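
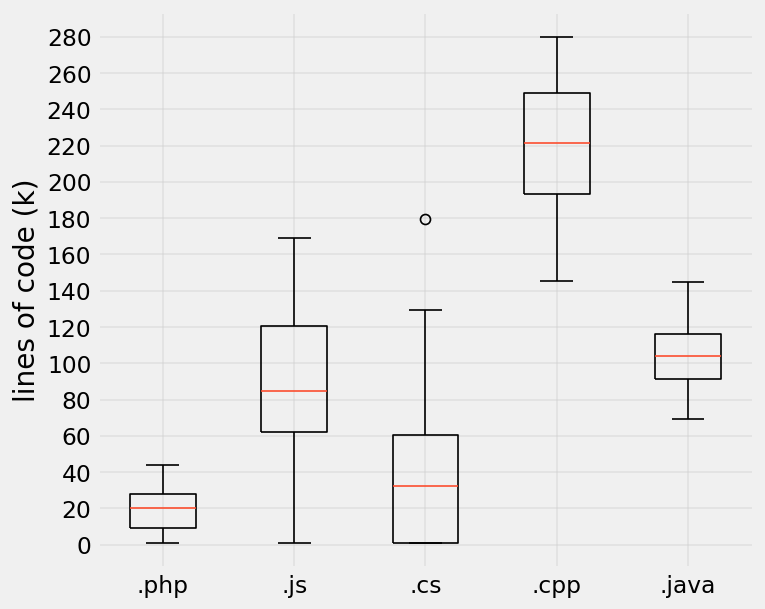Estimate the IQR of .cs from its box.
Q3 ≈ 60, Q1 ≈ 0; IQR ≈ 60.

≈ 60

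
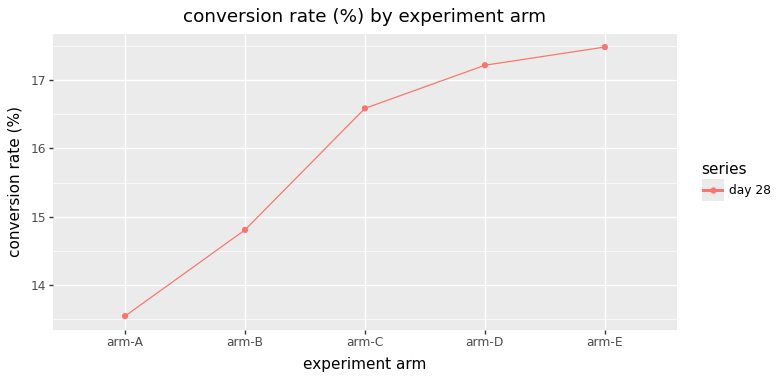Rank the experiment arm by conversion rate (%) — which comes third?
arm-C

Top 4: arm-E ≈ 17.5, arm-D ≈ 17.0, arm-C ≈ 16.5, arm-B ≈ 15.0.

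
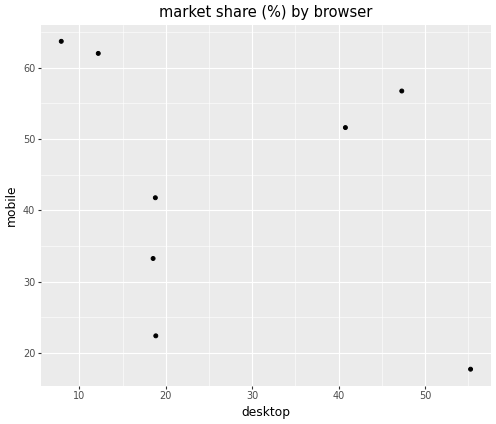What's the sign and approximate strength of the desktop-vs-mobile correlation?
negative, weak

Points are negatively correlated; weak (|r| ≈ 0.3).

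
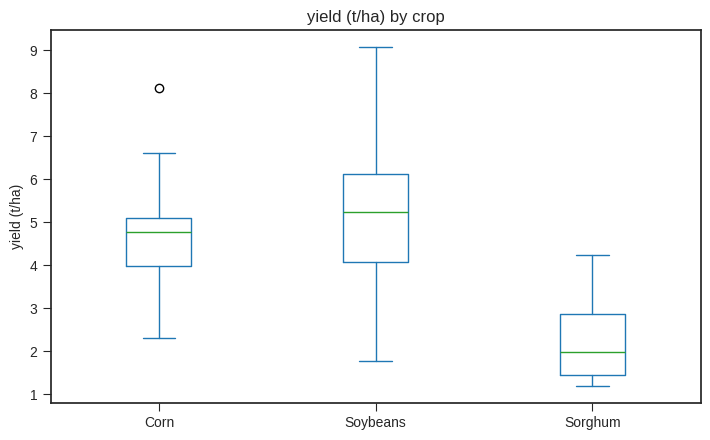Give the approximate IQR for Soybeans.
≈ 2.0

Q3 ≈ 6.0, Q1 ≈ 4.0; IQR ≈ 2.0.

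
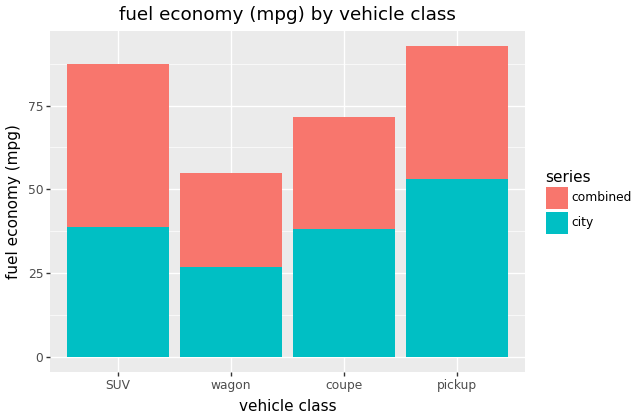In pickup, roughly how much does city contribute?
≈ 50

city top ≈ 50, bottom ≈ 0; segment ≈ 50.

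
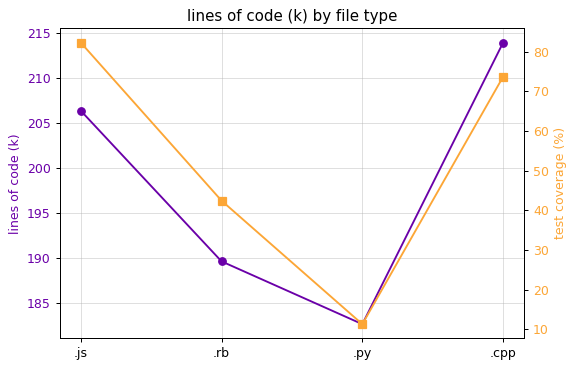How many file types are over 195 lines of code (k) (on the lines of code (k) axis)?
2

Above 195: .js, .cpp.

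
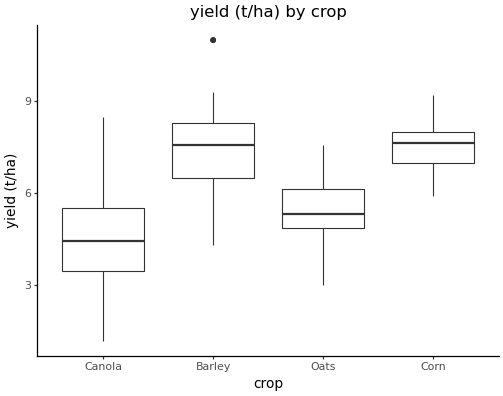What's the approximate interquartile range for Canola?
≈ 2.0

Q3 ≈ 5.5, Q1 ≈ 3.5; IQR ≈ 2.0.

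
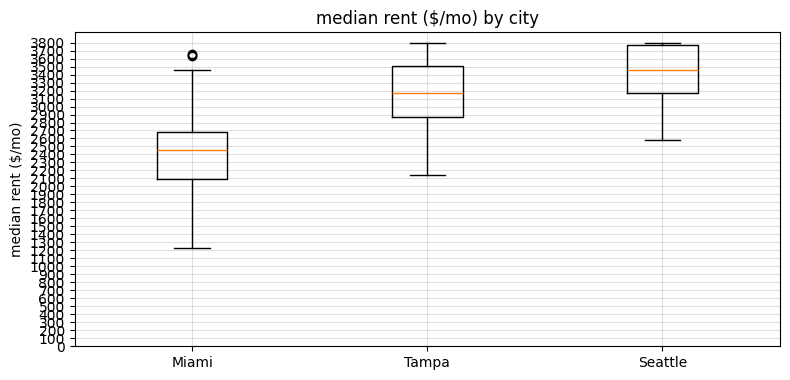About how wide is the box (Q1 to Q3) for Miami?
≈ 600

Q3 ≈ 2700, Q1 ≈ 2100; IQR ≈ 600.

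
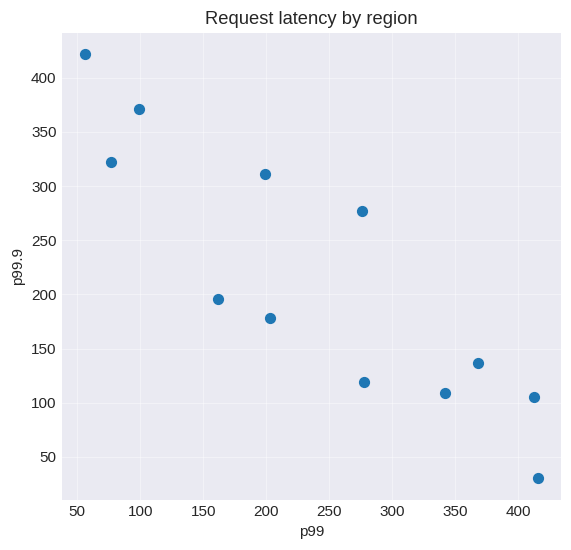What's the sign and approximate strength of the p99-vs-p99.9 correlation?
negative, strong

Points are negatively correlated; strong (|r| ≈ 0.9).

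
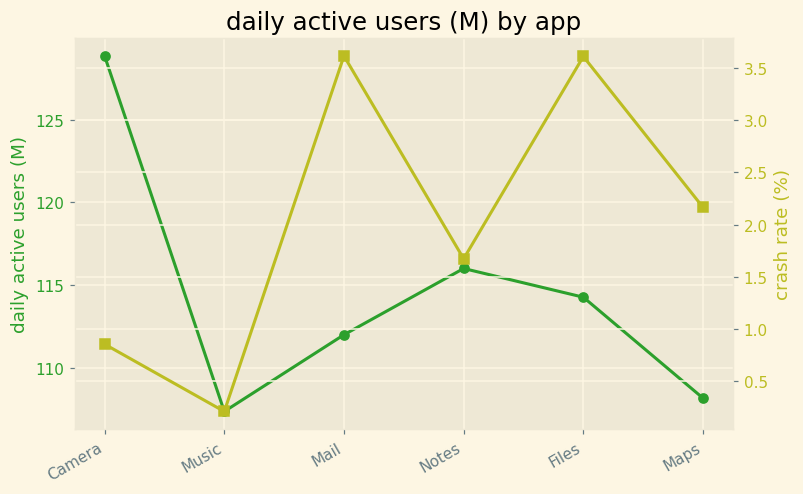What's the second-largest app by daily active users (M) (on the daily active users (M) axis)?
Top 3 (on the daily active users (M) axis): Camera ≈ 128, Notes ≈ 116, Files ≈ 114.

Notes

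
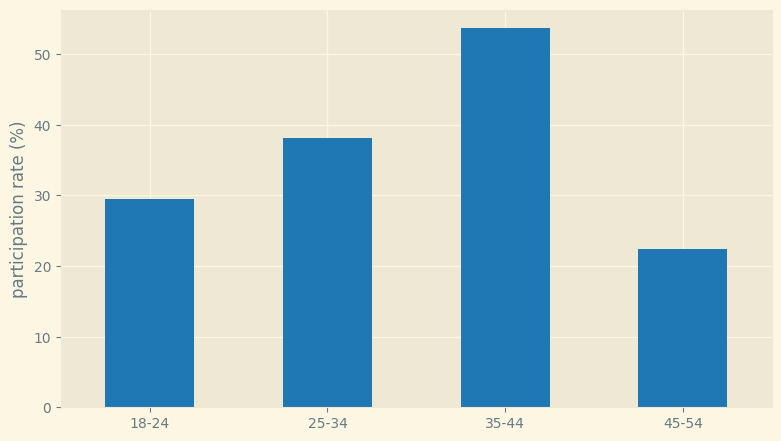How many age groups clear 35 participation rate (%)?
2

Above 35: 25-34, 35-44.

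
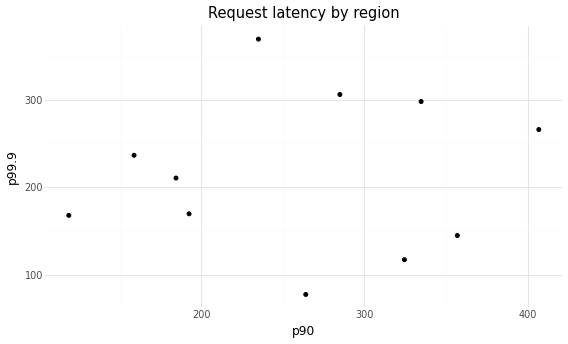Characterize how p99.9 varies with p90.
Points are roughly uncorrelated; weak (|r| ≈ 0.1).

no clear correlation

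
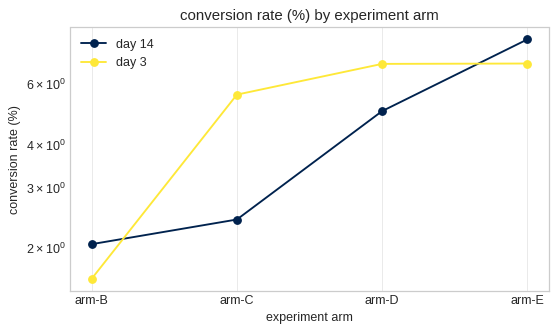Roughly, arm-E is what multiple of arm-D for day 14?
arm-E ≈ 8, arm-D ≈ 5; 8/5 ≈ 1.6.

≈ 1.6×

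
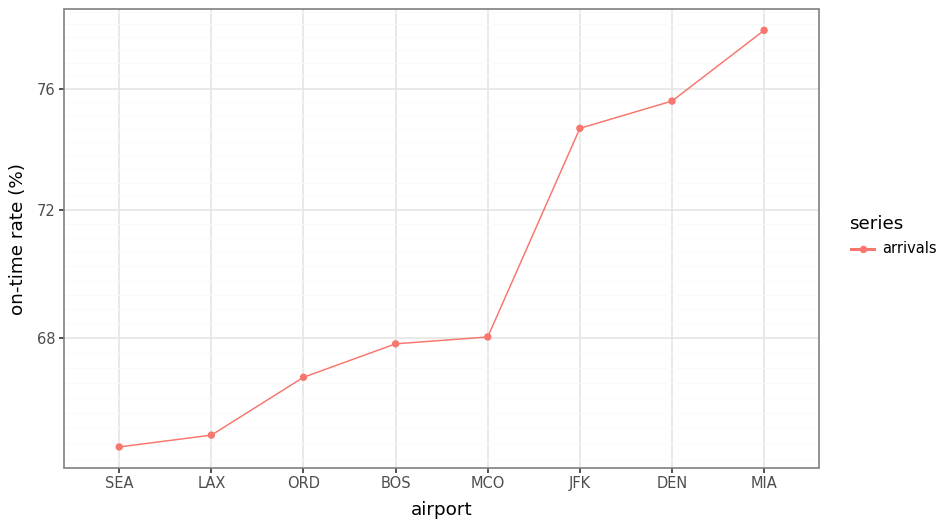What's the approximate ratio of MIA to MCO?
MIA ≈ 78, MCO ≈ 68; 78/68 ≈ 1.15.

≈ 1.15×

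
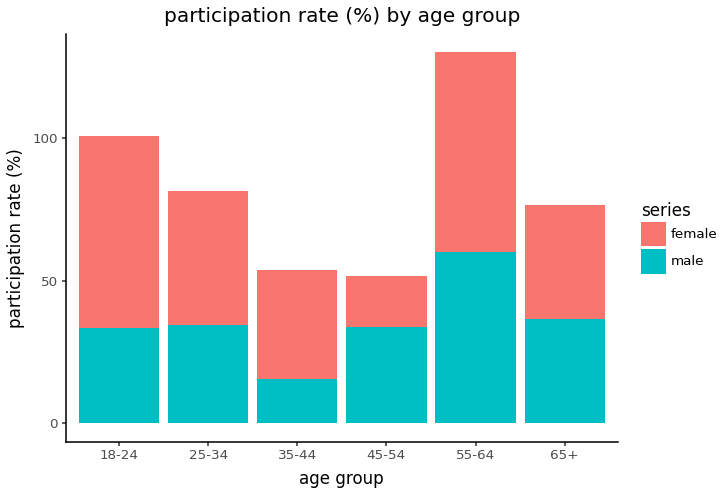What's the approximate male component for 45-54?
male top ≈ 40, bottom ≈ 0; segment ≈ 40.

≈ 40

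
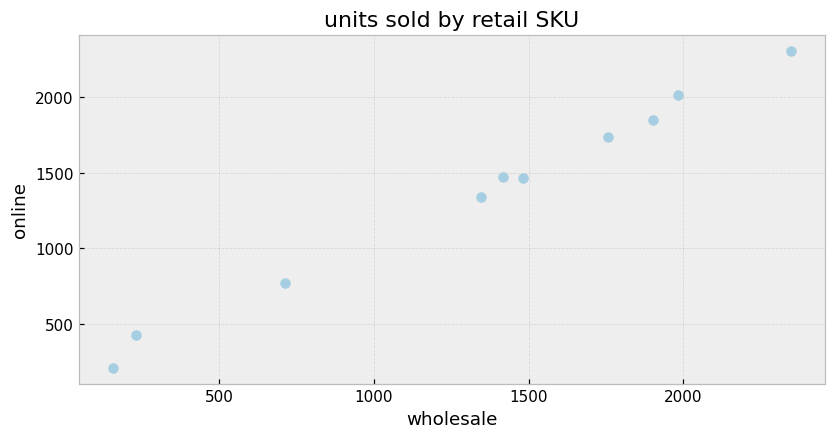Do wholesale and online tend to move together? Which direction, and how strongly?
Points are positively correlated; strong (|r| ≈ 1.0).

positive, strong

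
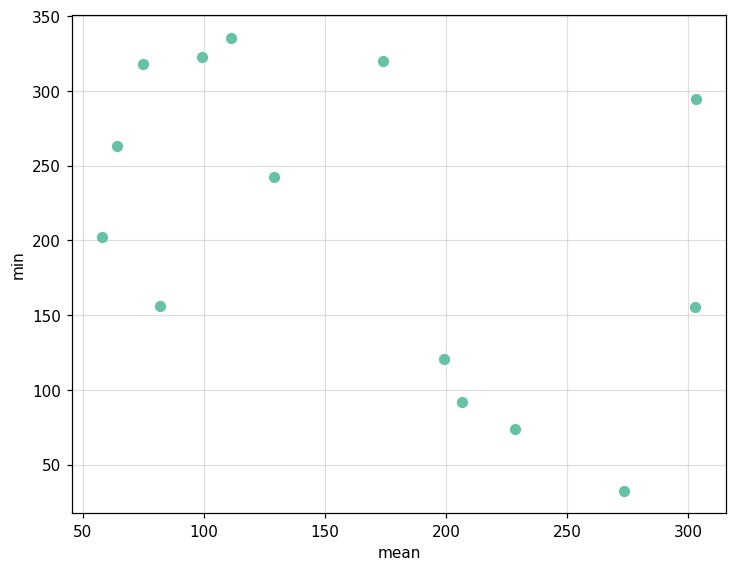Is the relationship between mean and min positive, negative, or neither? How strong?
Points are negatively correlated; moderate (|r| ≈ 0.5).

negative, moderate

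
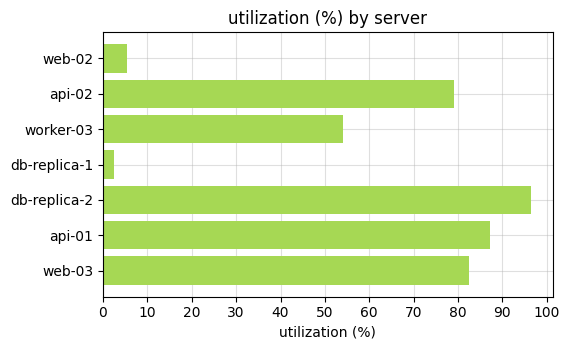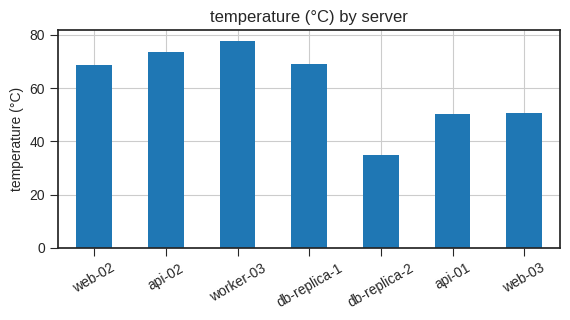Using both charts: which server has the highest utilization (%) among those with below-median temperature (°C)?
db-replica-2

Chart 2 median temperature (°C) ≈ 70; below-median servers: db-replica-2, api-01, web-03. Among those, db-replica-2 has the highest utilization (%) (≈ 100).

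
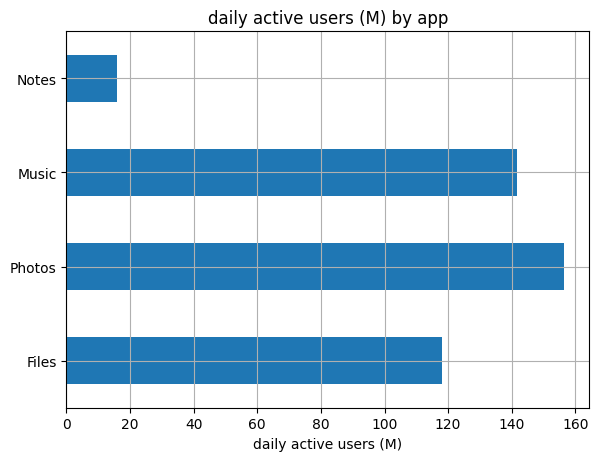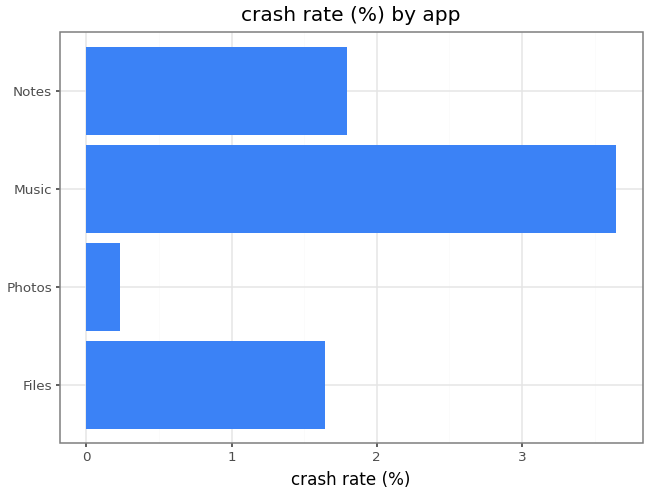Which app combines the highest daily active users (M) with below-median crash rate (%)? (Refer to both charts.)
Chart 2 median crash rate (%) ≈ 1.5; below-median apps: Files, Photos. Among those, Photos has the highest daily active users (M) (≈ 160).

Photos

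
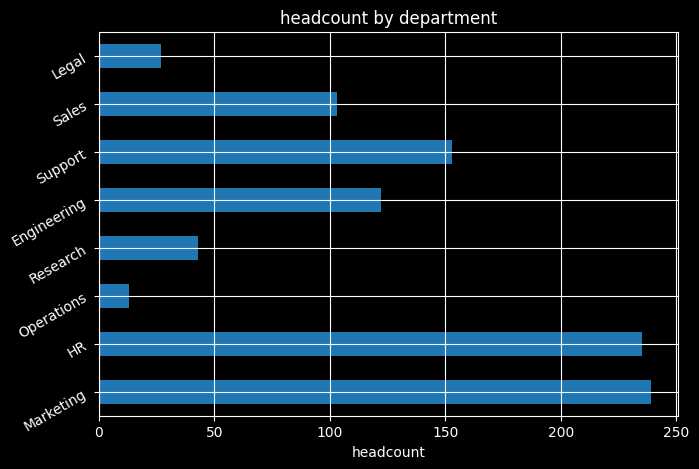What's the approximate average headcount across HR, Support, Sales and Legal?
(240 + 160 + 100 + 20) / 4 ≈ 130.

≈ 130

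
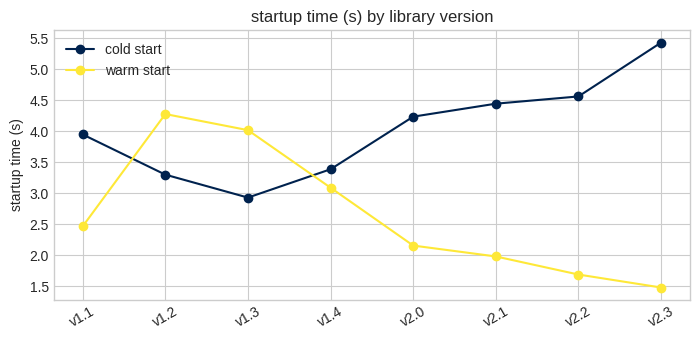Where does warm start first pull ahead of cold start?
v1.1: warm start ≈ 2.5 vs cold start ≈ 4.0 (not yet); v1.2: warm start ≈ 4.5 vs cold start ≈ 3.5 (first crossover).

v1.2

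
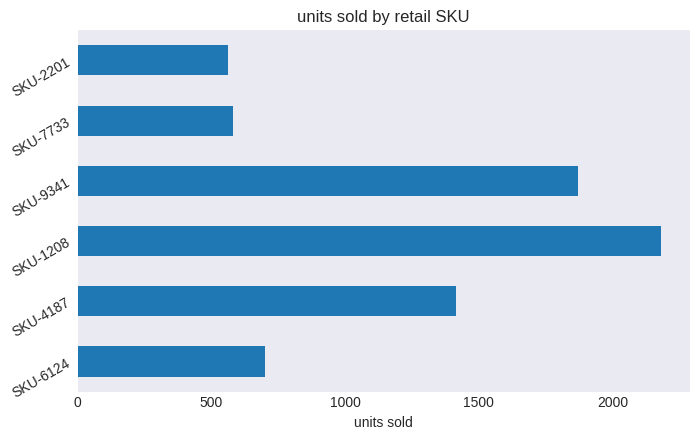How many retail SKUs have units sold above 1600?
2

Above 1600: SKU-1208, SKU-9341.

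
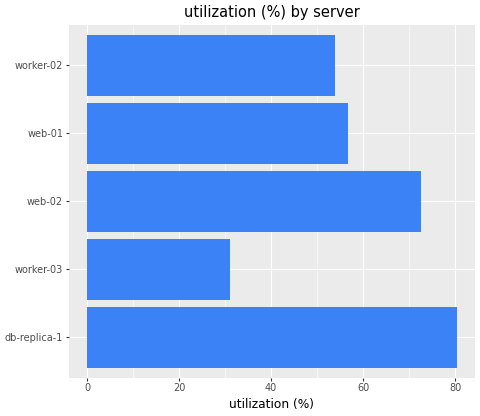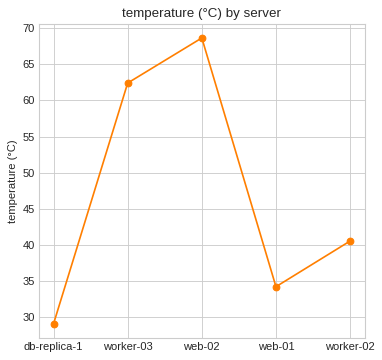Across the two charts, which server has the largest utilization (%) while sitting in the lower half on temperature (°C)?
db-replica-1

Chart 2 median temperature (°C) ≈ 40; below-median servers: db-replica-1, web-01. Among those, db-replica-1 has the highest utilization (%) (≈ 80).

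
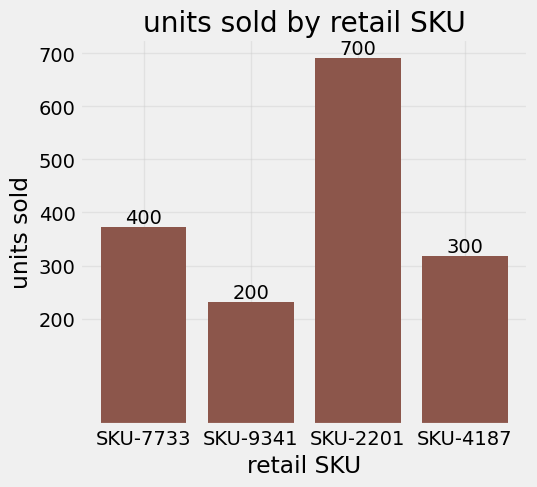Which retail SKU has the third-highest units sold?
SKU-4187

Top 4: SKU-2201 ≈ 700, SKU-7733 ≈ 400, SKU-4187 ≈ 300, SKU-9341 ≈ 200.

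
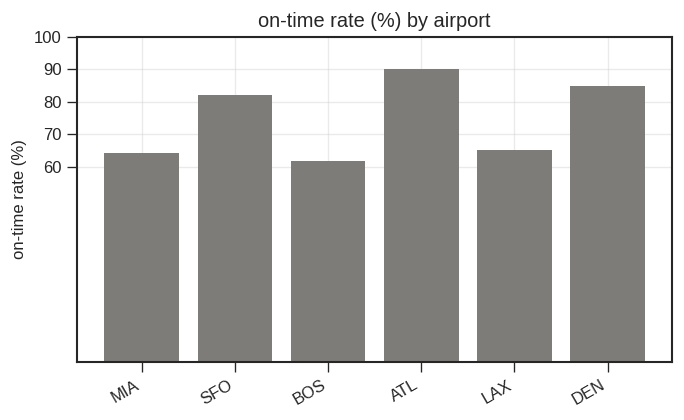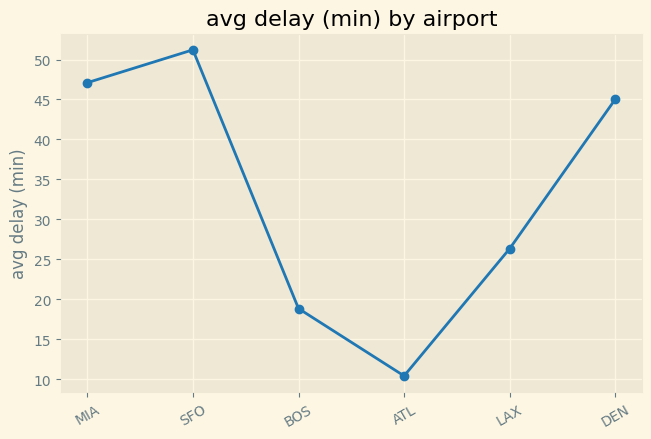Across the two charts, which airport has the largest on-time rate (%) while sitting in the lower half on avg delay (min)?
ATL

Chart 2 median avg delay (min) ≈ 35; below-median airports: BOS, ATL, LAX. Among those, ATL has the highest on-time rate (%) (≈ 90).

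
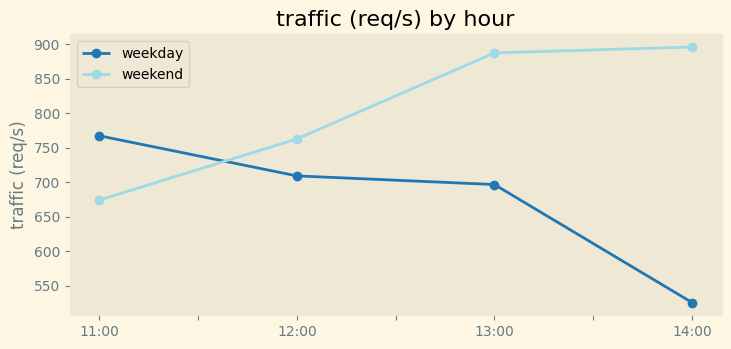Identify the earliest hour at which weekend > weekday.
11:00: weekend ≈ 650 vs weekday ≈ 750 (not yet); 12:00: weekend ≈ 750 vs weekday ≈ 700 (first crossover).

12:00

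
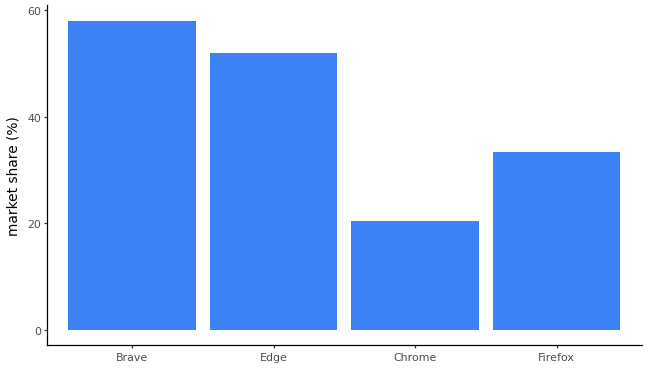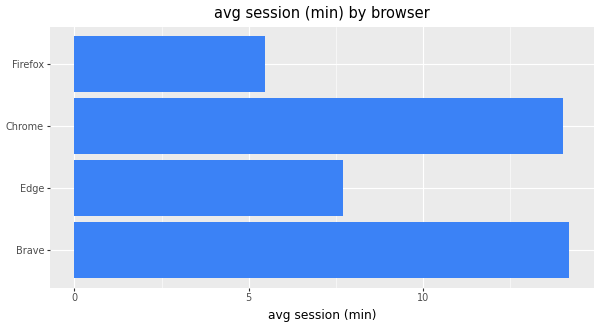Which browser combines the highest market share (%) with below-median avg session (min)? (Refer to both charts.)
Edge

Chart 2 median avg session (min) ≈ 10; below-median browsers: Edge, Firefox. Among those, Edge has the highest market share (%) (≈ 50).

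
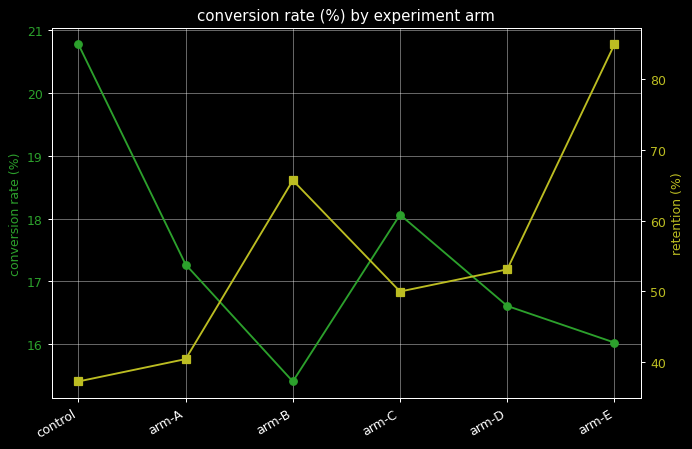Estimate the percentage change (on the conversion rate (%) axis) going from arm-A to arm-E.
≈ -8.6%

arm-A ≈ 17.5, arm-E ≈ 16.0; (16.0 − 17.5) / 17.5 ≈ -8.6%.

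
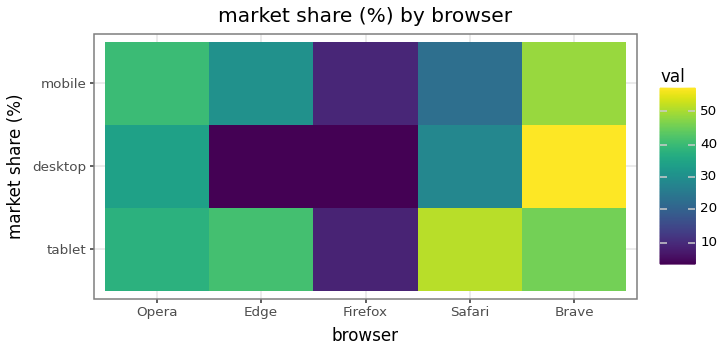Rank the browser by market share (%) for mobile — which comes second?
Opera

Top 3 for mobile: Brave ≈ 50, Opera ≈ 40, Edge ≈ 30.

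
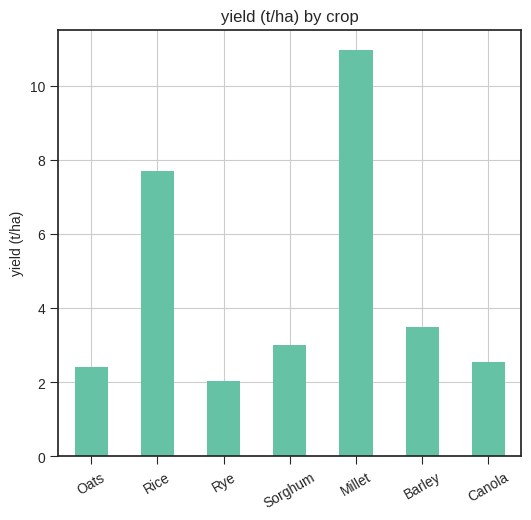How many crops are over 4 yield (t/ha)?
Above 4: Rice, Millet.

2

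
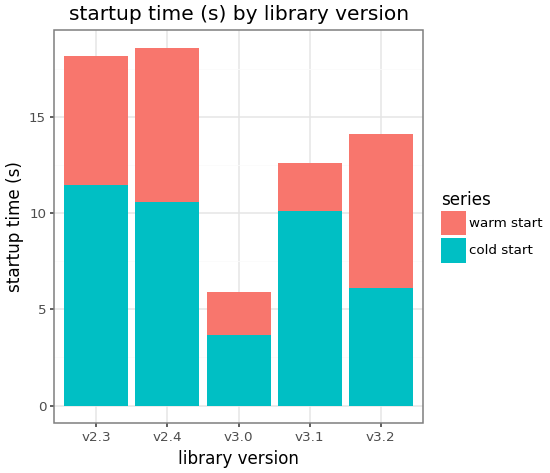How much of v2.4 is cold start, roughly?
cold start top ≈ 10, bottom ≈ 0; segment ≈ 10.

≈ 10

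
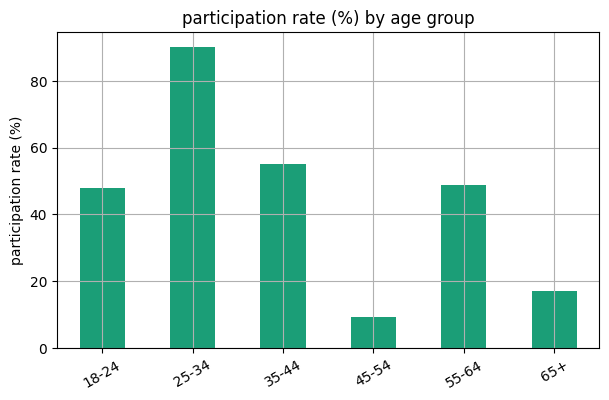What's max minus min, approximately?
Max 25-34 ≈ 90, min 45-54 ≈ 10; range ≈ 80.

≈ 80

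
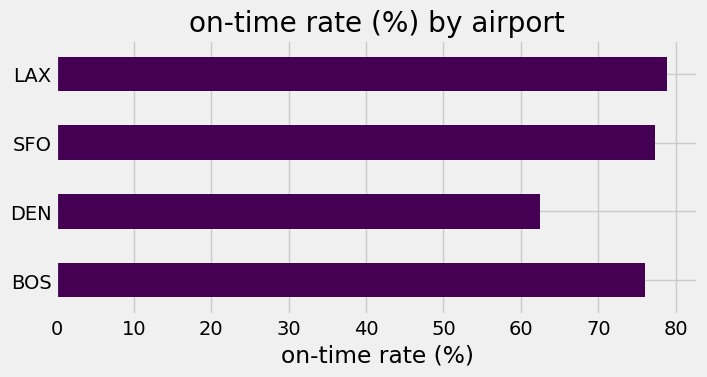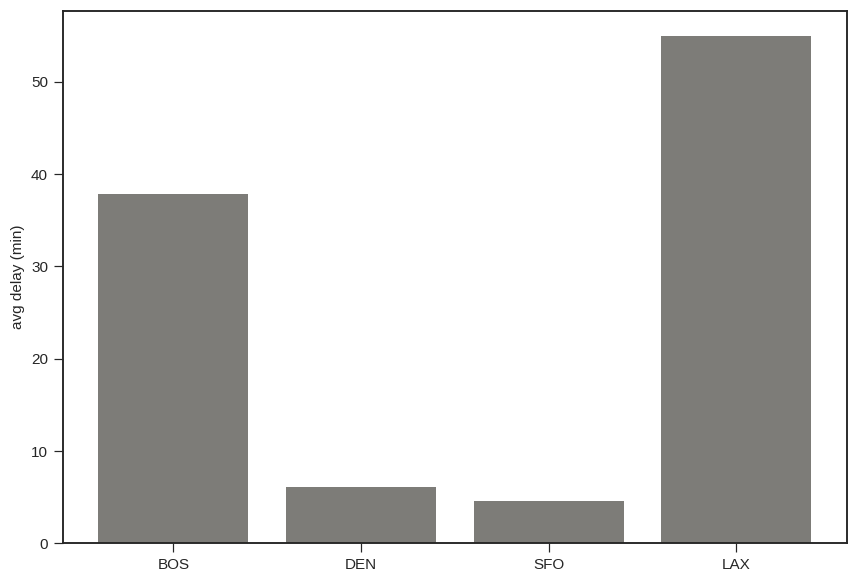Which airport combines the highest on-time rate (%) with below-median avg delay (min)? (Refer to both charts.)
SFO

Chart 2 median avg delay (min) ≈ 20; below-median airports: DEN, SFO. Among those, SFO has the highest on-time rate (%) (≈ 80).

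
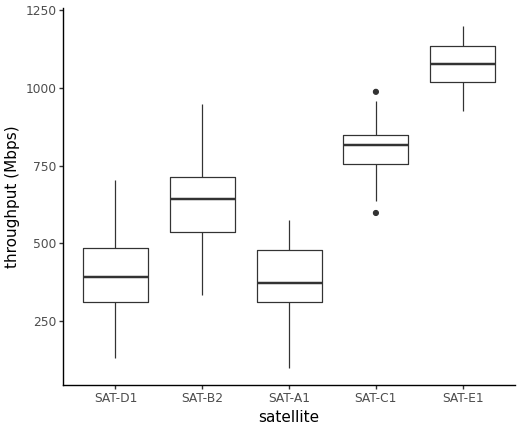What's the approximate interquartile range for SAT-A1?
Q3 ≈ 500, Q1 ≈ 300; IQR ≈ 200.

≈ 200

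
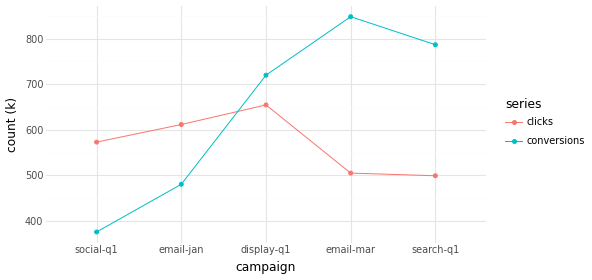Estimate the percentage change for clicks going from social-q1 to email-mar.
≈ -9.1%

social-q1 ≈ 550, email-mar ≈ 500; (500 − 550) / 550 ≈ -9.1%.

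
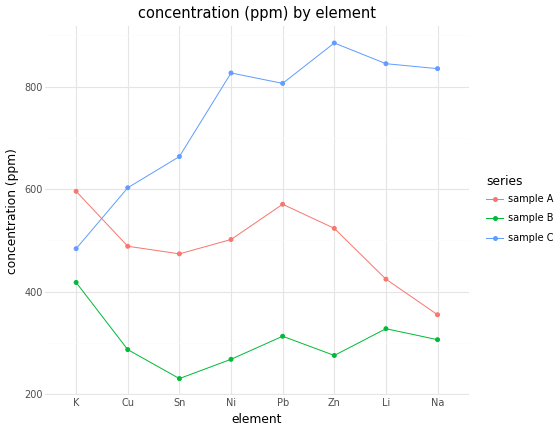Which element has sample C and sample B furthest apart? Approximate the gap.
Zn: sample C ≈ 900, sample B ≈ 300 → gap ≈ 600. Next-largest (Ni) is only ≈ 500.

Zn, ≈ 600 ppm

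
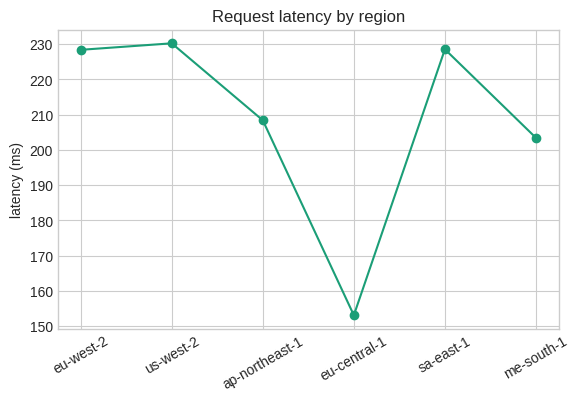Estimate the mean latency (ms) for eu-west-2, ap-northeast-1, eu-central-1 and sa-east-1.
(230 + 210 + 150 + 230) / 4 ≈ 205.

≈ 205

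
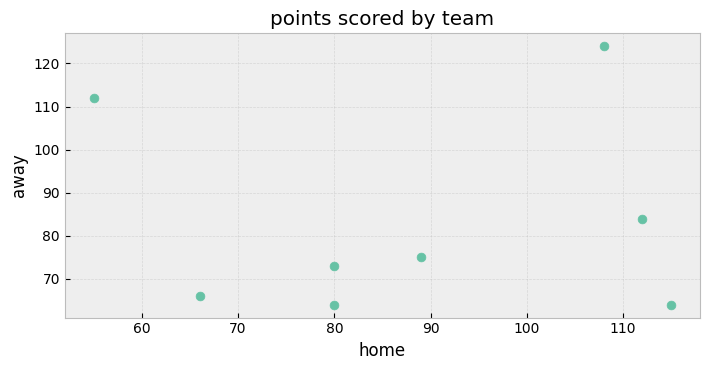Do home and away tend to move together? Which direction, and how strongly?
no clear correlation

Points are roughly uncorrelated; weak (|r| ≈ 0.0).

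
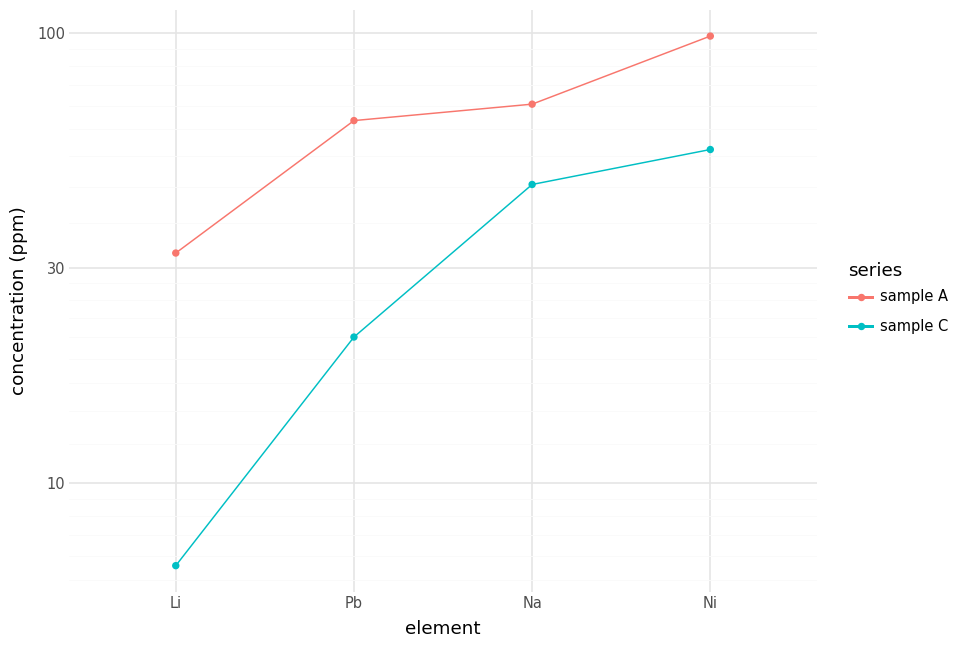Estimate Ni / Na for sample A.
Ni ≈ 100, Na ≈ 70; 100/70 ≈ 1.43.

≈ 1.43×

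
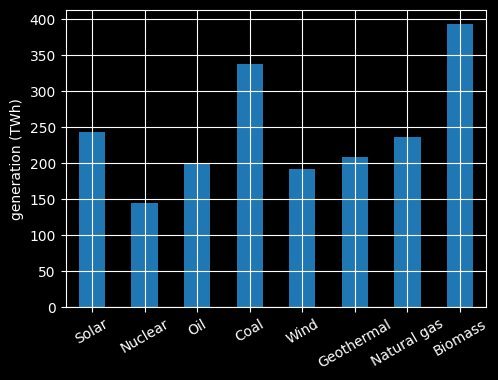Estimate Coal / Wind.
Coal ≈ 350, Wind ≈ 200; 350/200 ≈ 1.75.

≈ 1.75×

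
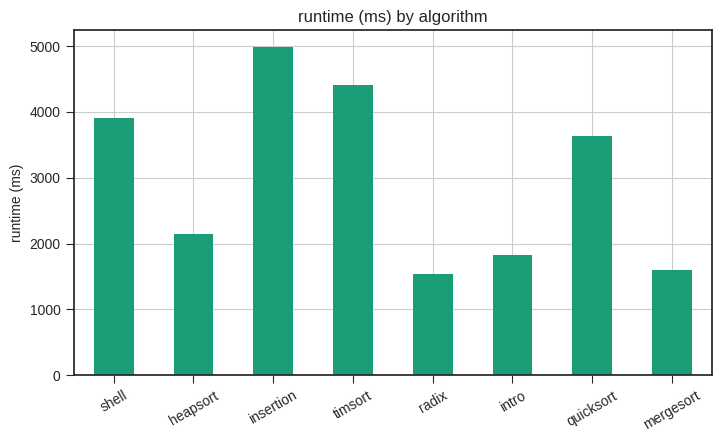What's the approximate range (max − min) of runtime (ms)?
≈ 3500

Max insertion ≈ 5000, min radix ≈ 1500; range ≈ 3500.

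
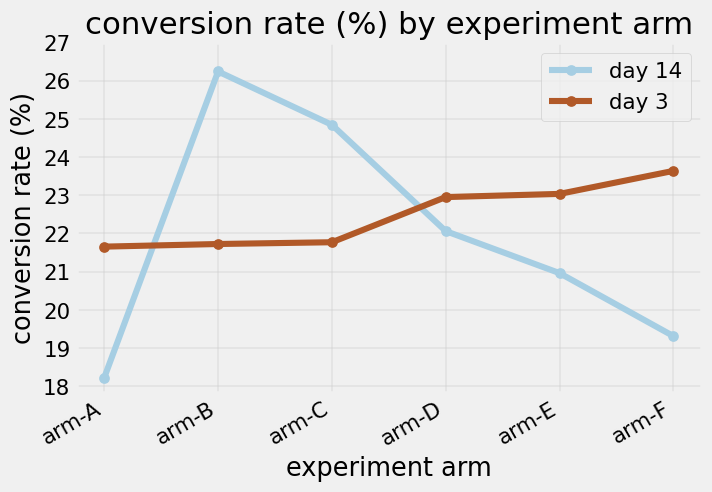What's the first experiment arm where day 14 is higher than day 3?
arm-A: day 14 ≈ 18 vs day 3 ≈ 22 (not yet); arm-B: day 14 ≈ 26 vs day 3 ≈ 22 (first crossover).

arm-B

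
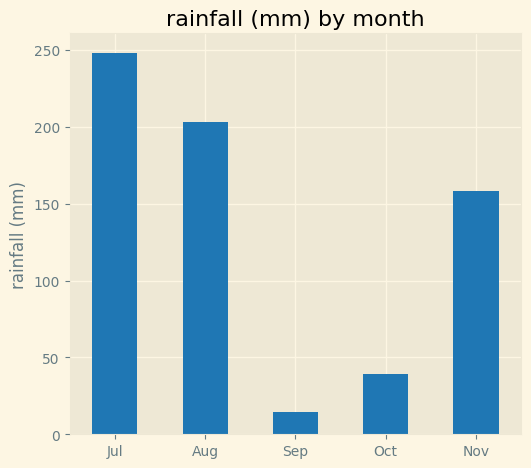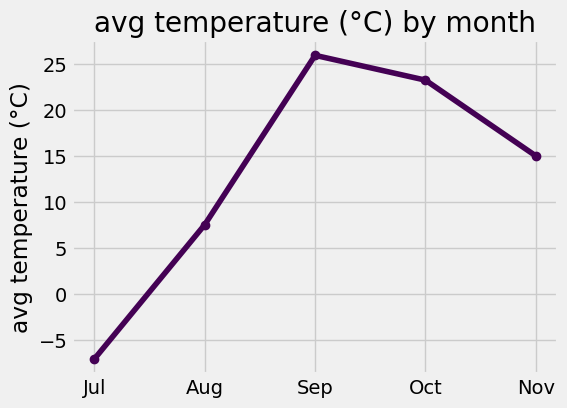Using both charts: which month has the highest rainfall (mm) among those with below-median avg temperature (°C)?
Chart 2 median avg temperature (°C) ≈ 15; below-median months: Jul, Aug. Among those, Jul has the highest rainfall (mm) (≈ 250).

Jul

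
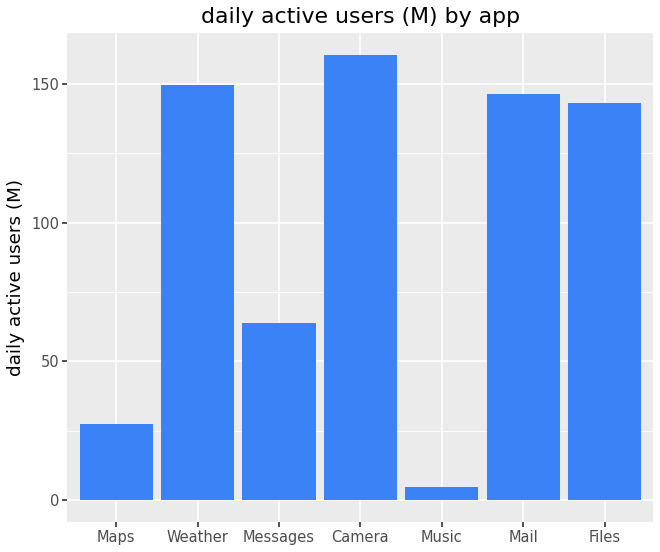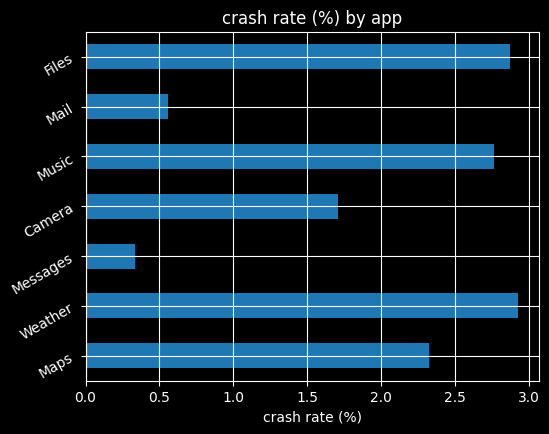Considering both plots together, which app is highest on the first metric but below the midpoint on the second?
Camera

Chart 2 median crash rate (%) ≈ 2.5; below-median apps: Messages, Camera, Mail. Among those, Camera has the highest daily active users (M) (≈ 160).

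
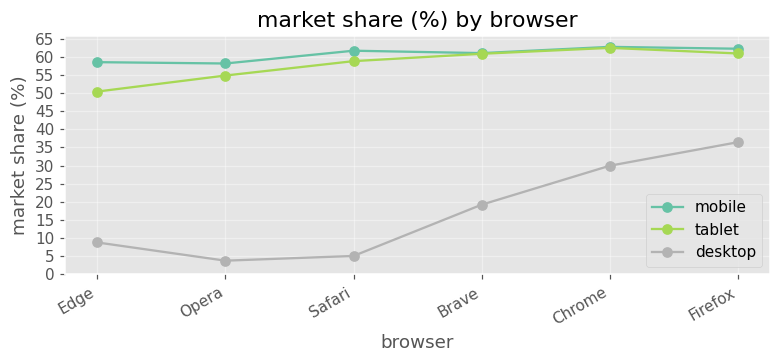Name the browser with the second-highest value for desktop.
Chrome

Top 3 for desktop: Firefox ≈ 35, Chrome ≈ 30, Brave ≈ 20.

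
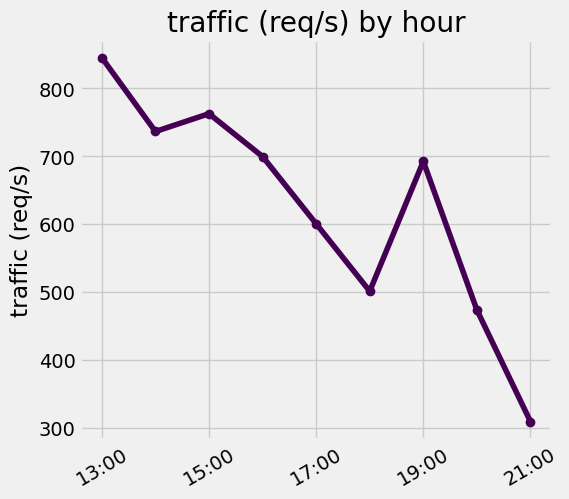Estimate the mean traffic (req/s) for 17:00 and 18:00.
(600 + 500) / 2 ≈ 550.

≈ 550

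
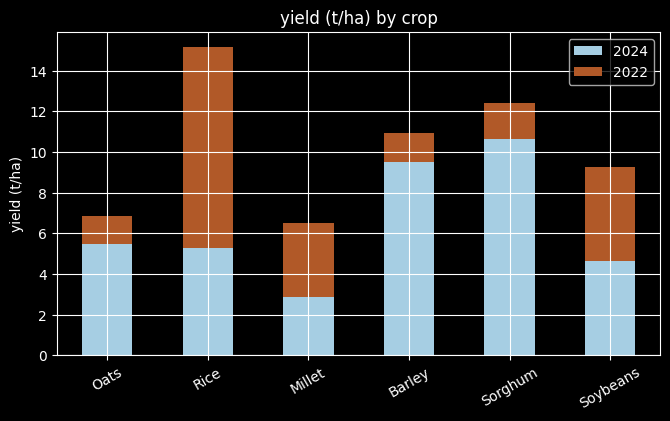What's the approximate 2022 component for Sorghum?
≈ 2

2022 top ≈ 12, bottom ≈ 10; segment ≈ 2.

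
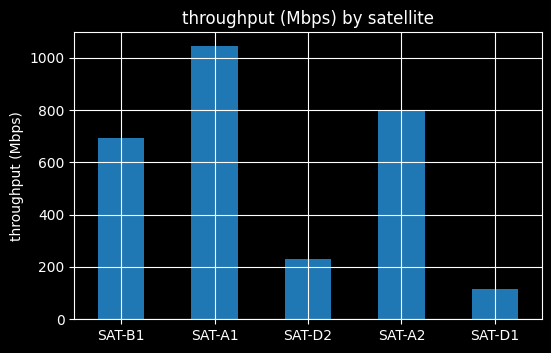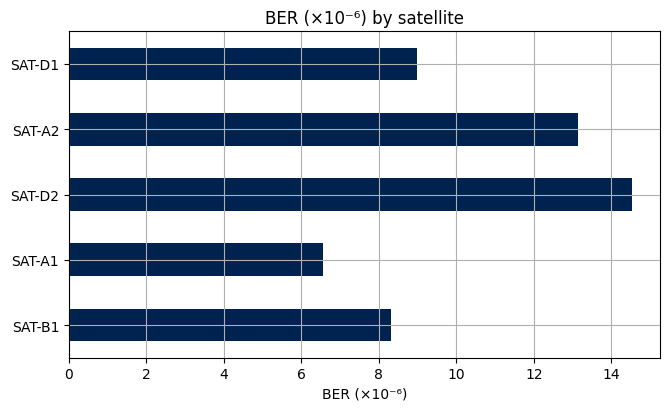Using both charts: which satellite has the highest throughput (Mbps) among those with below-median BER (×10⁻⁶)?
SAT-A1

Chart 2 median BER (×10⁻⁶) ≈ 8; below-median satellites: SAT-B1, SAT-A1. Among those, SAT-A1 has the highest throughput (Mbps) (≈ 1000).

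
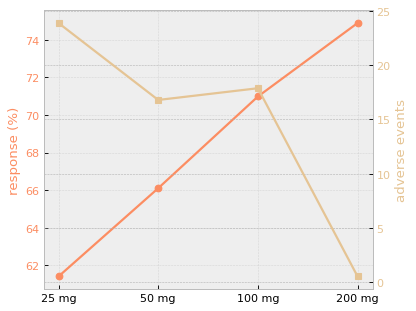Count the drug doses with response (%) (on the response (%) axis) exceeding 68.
2

Above 68: 100 mg, 200 mg.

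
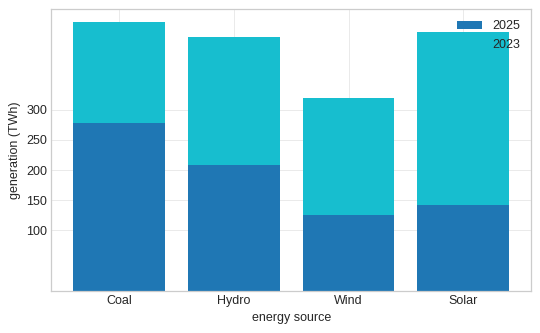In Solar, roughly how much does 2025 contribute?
≈ 150

2025 top ≈ 150, bottom ≈ 0; segment ≈ 150.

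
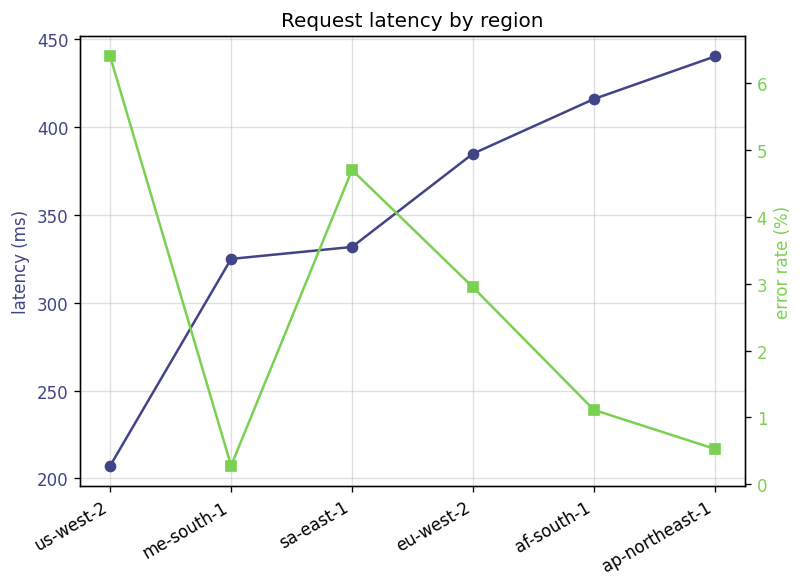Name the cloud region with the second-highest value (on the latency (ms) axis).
af-south-1

Top 3 (on the latency (ms) axis): ap-northeast-1 ≈ 440, af-south-1 ≈ 420, eu-west-2 ≈ 380.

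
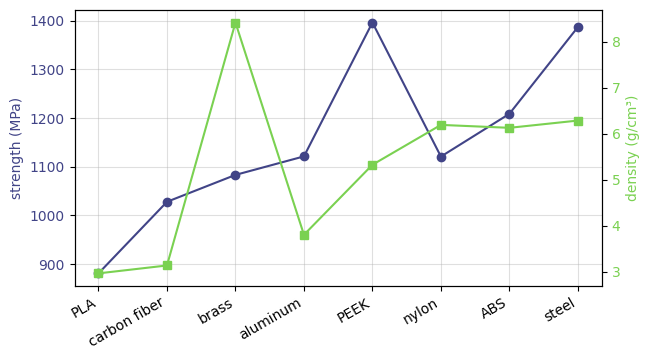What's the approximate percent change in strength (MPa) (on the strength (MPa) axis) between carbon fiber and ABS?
carbon fiber ≈ 1050, ABS ≈ 1200; (1200 − 1050) / 1050 ≈ +14.3%.

≈ +14.3%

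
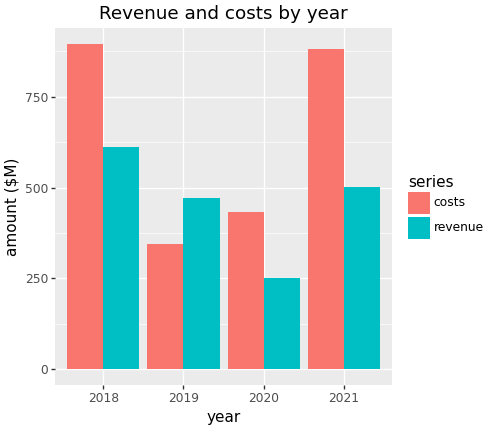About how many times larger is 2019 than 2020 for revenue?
≈ 1.67×

2019 ≈ 500, 2020 ≈ 300; 500/300 ≈ 1.67.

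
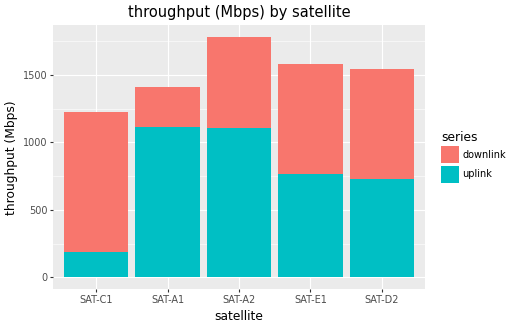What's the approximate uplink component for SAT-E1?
≈ 800

uplink top ≈ 800, bottom ≈ 0; segment ≈ 800.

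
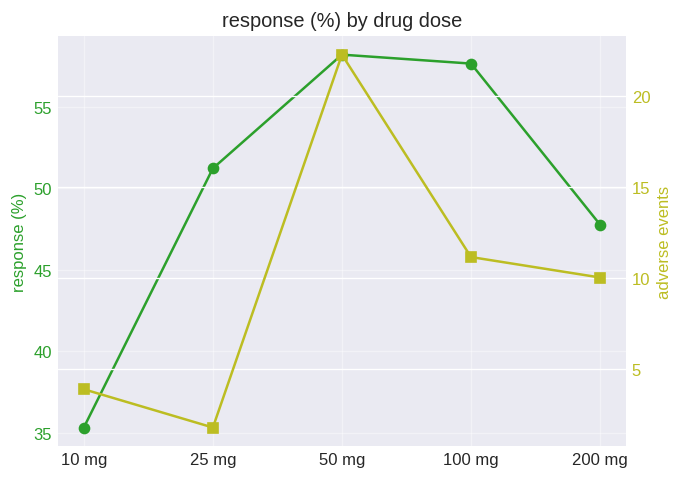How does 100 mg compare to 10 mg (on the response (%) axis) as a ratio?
≈ 1.61×

100 mg ≈ 58, 10 mg ≈ 36; 58/36 ≈ 1.61.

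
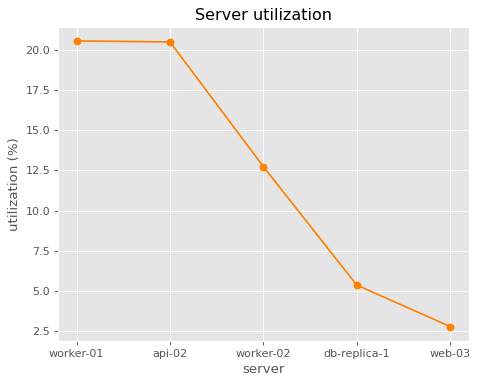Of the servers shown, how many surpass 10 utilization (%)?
3

Above 10: worker-01, api-02, worker-02.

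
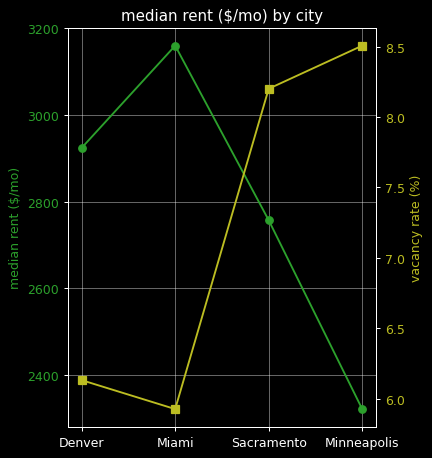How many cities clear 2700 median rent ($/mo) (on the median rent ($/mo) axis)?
Above 2700: Denver, Miami, Sacramento.

3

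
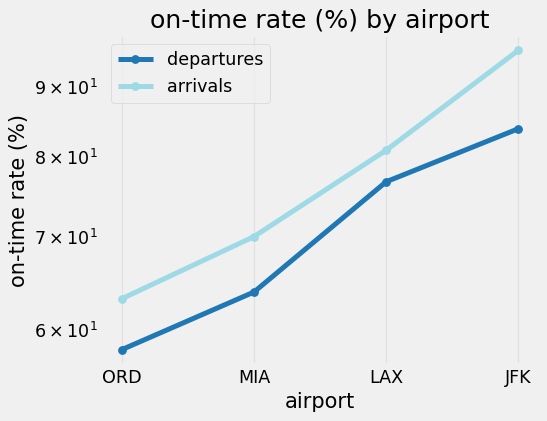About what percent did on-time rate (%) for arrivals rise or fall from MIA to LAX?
≈ +14.3%

MIA ≈ 70, LAX ≈ 80; (80 − 70) / 70 ≈ +14.3%.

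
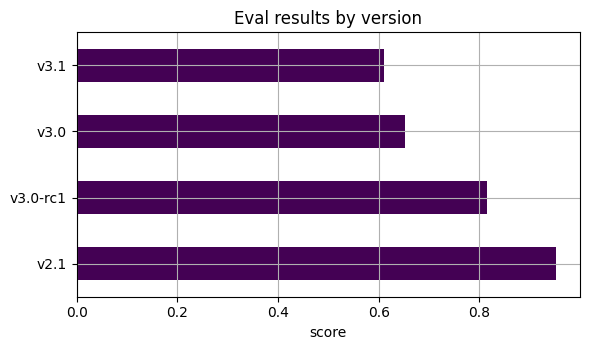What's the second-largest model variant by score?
Top 3: v2.1 ≈ 1.0, v3.0-rc1 ≈ 0.8, v3.0 ≈ 0.7.

v3.0-rc1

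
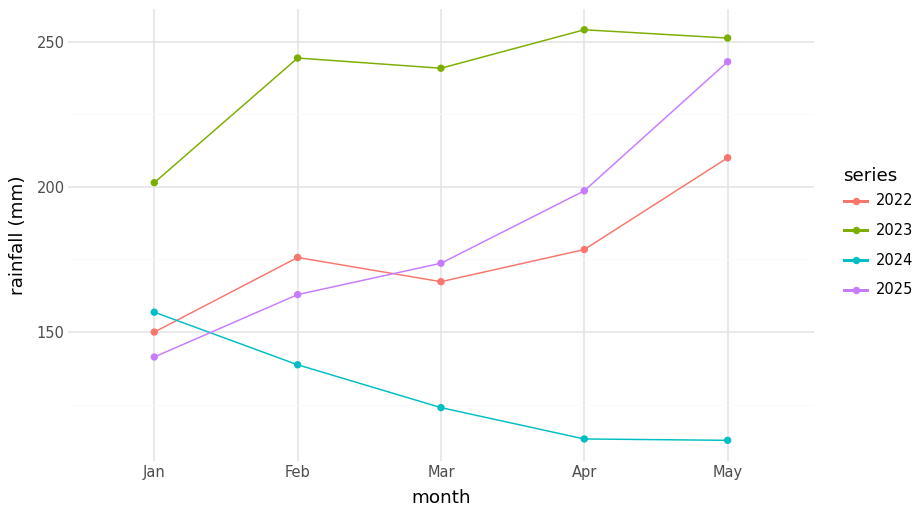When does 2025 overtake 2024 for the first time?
Jan: 2025 ≈ 140 vs 2024 ≈ 160 (not yet); Feb: 2025 ≈ 160 vs 2024 ≈ 140 (first crossover).

Feb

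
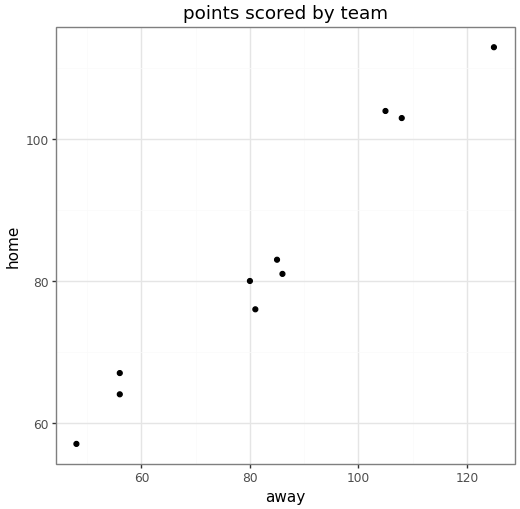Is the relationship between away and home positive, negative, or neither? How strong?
Points are positively correlated; strong (|r| ≈ 1.0).

positive, strong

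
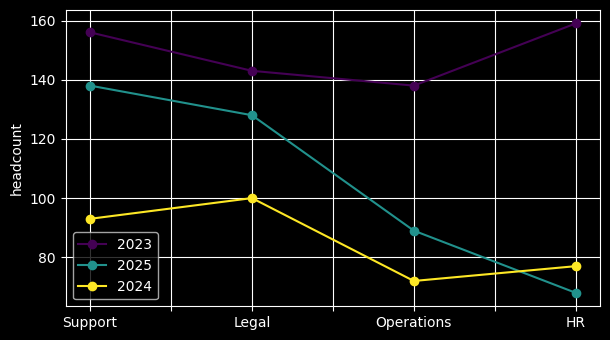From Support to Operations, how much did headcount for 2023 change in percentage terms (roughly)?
Support ≈ 160, Operations ≈ 140; (140 − 160) / 160 ≈ -12.5%.

≈ -12.5%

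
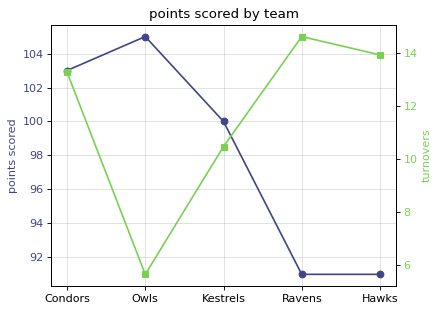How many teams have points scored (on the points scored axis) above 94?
Above 94: Condors, Owls, Kestrels.

3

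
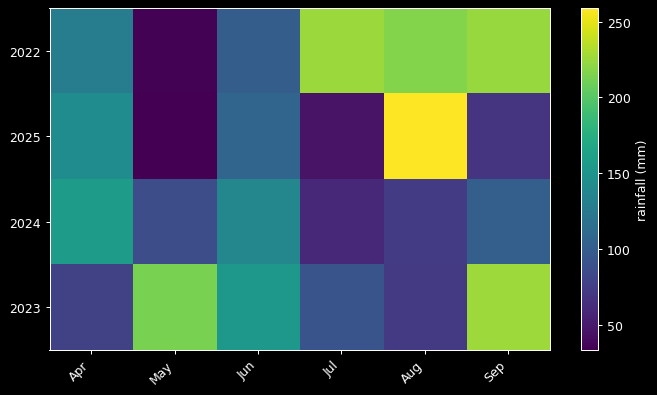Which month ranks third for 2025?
Jun

Top 4 for 2025: Aug ≈ 260, Apr ≈ 140, Jun ≈ 100, Sep ≈ 60.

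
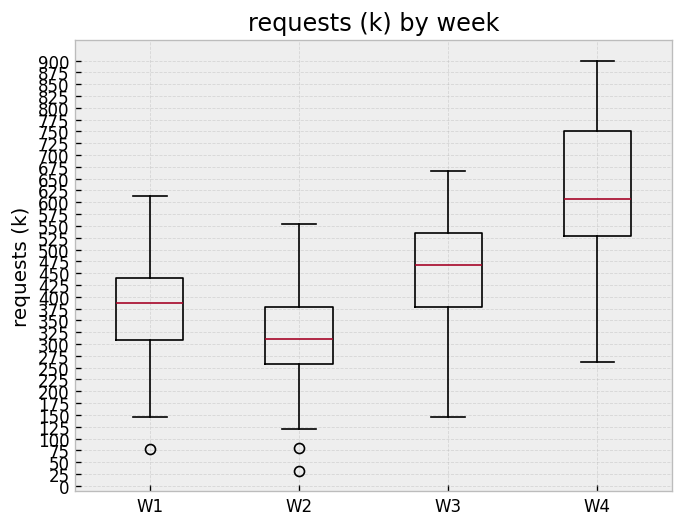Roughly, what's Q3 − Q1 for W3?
≈ 150

Q3 ≈ 525, Q1 ≈ 375; IQR ≈ 150.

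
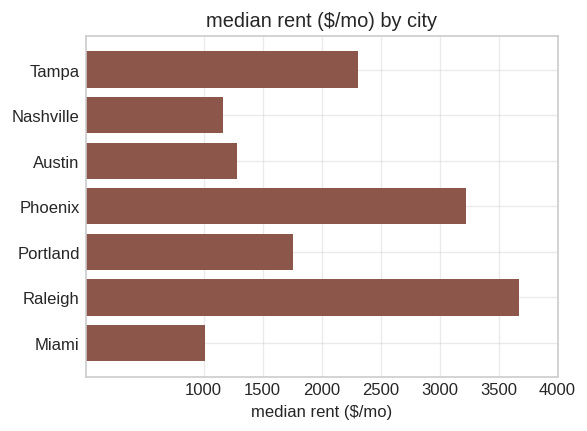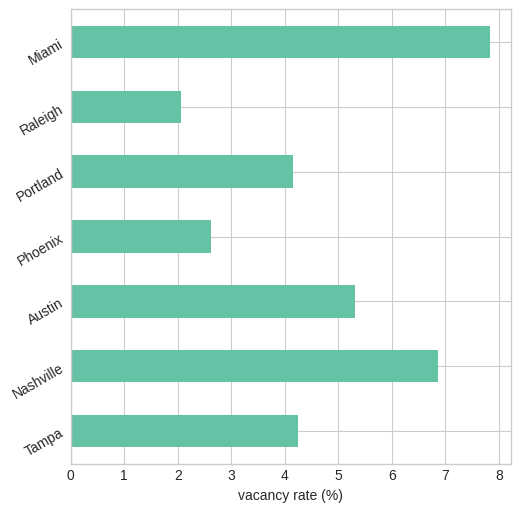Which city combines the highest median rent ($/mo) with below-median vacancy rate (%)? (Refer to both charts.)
Raleigh

Chart 2 median vacancy rate (%) ≈ 4; below-median cities: Phoenix, Portland, Raleigh. Among those, Raleigh has the highest median rent ($/mo) (≈ 3500).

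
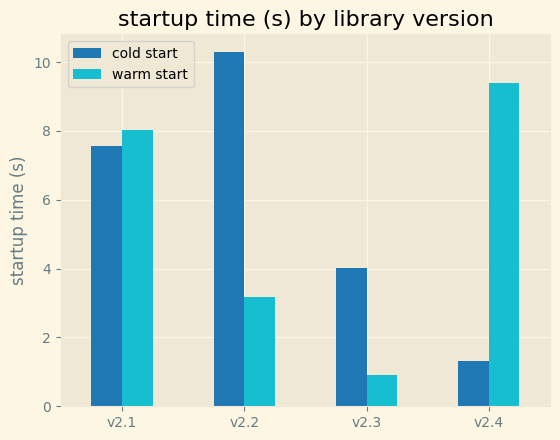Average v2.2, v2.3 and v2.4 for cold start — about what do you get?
≈ 5

(10 + 4 + 1) / 3 ≈ 5.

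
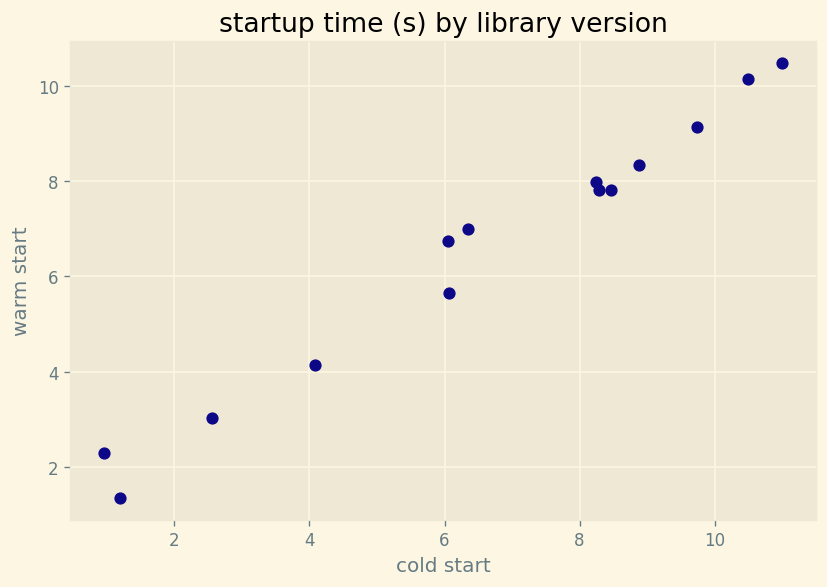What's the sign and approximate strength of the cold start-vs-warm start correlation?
Points are positively correlated; strong (|r| ≈ 1.0).

positive, strong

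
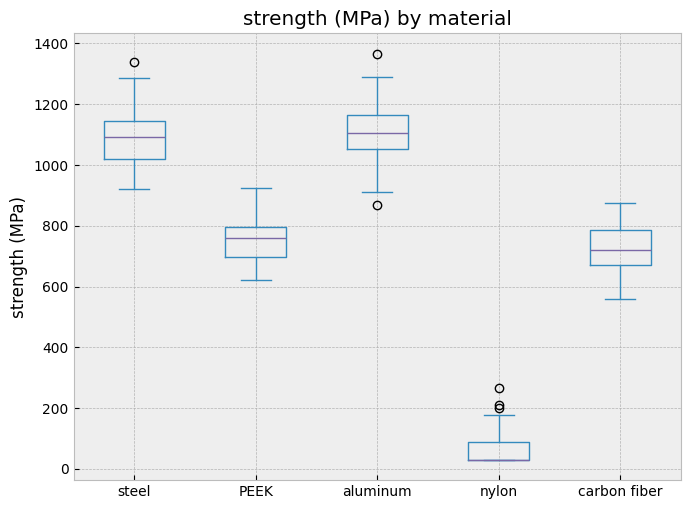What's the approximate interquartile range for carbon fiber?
≈ 100

Q3 ≈ 800, Q1 ≈ 700; IQR ≈ 100.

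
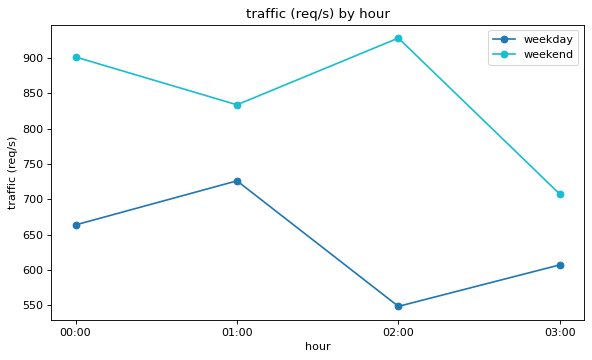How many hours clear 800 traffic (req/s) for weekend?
Above 800: 00:00, 01:00, 02:00.

3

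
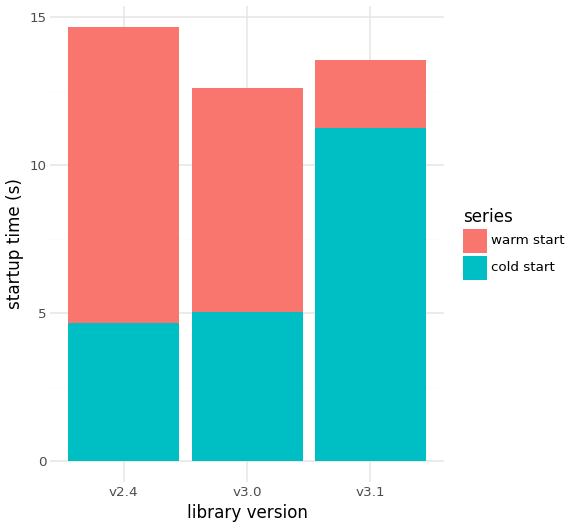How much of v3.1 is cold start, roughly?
cold start top ≈ 12, bottom ≈ 0; segment ≈ 12.

≈ 12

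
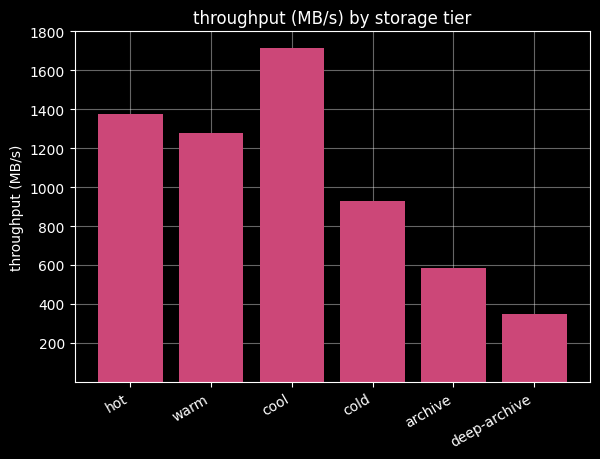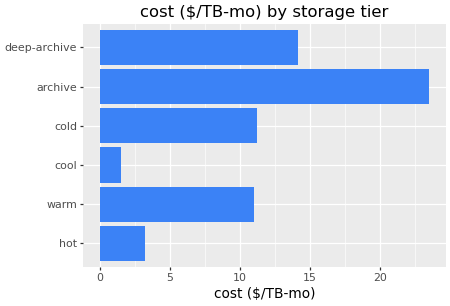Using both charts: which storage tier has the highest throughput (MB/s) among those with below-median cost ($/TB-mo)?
cool

Chart 2 median cost ($/TB-mo) ≈ 10; below-median storage tiers: hot, warm, cool. Among those, cool has the highest throughput (MB/s) (≈ 1800).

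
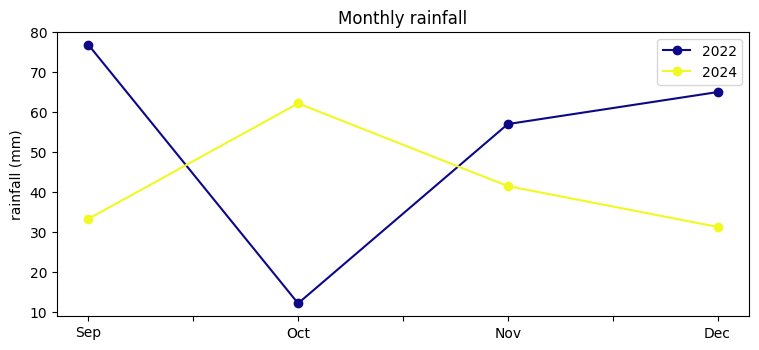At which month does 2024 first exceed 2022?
Oct

Sep: 2024 ≈ 30 vs 2022 ≈ 80 (not yet); Oct: 2024 ≈ 60 vs 2022 ≈ 10 (first crossover).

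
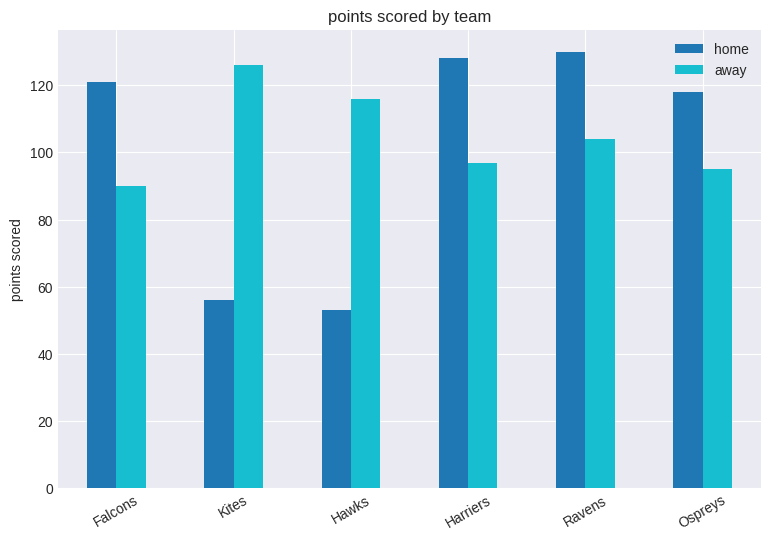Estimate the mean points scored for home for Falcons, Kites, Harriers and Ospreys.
(120 + 60 + 120 + 120) / 4 ≈ 105.

≈ 105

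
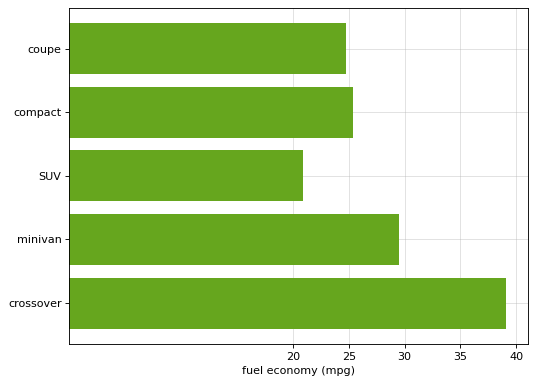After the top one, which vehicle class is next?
minivan

Top 3: crossover ≈ 40, minivan ≈ 30, compact ≈ 25.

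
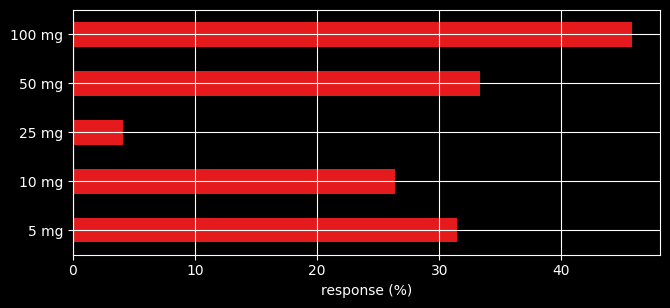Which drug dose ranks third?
5 mg

Top 4: 100 mg ≈ 45, 50 mg ≈ 35, 5 mg ≈ 30, 10 mg ≈ 25.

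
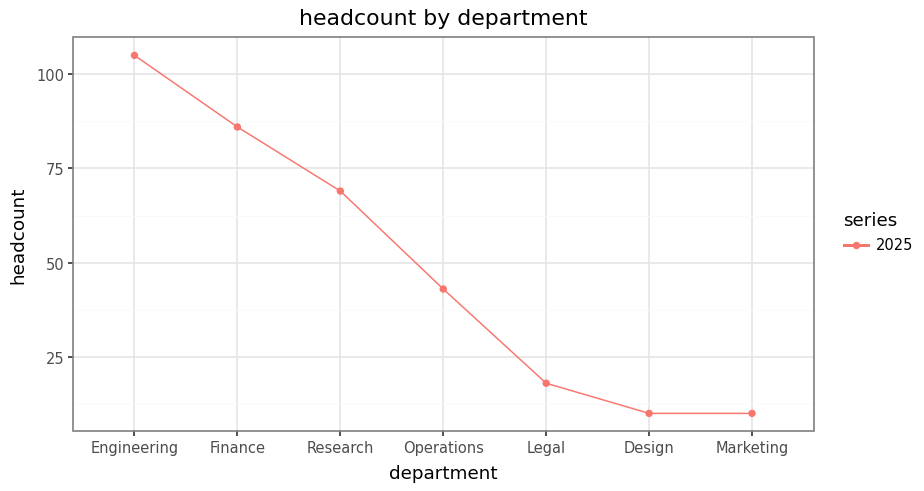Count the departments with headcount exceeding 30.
4

Above 30: Engineering, Finance, Research, Operations.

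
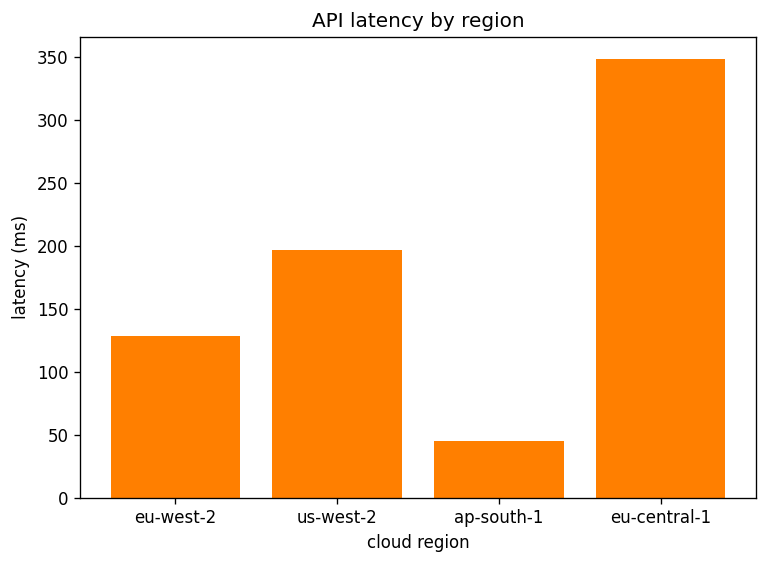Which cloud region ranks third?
Top 4: eu-central-1 ≈ 350, us-west-2 ≈ 200, eu-west-2 ≈ 150, ap-south-1 ≈ 50.

eu-west-2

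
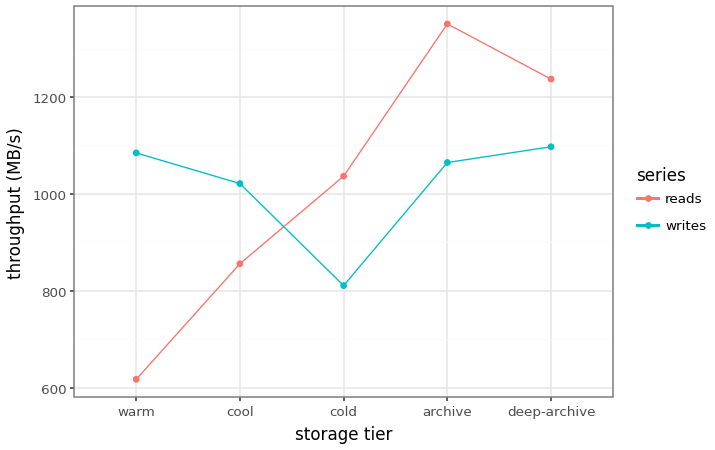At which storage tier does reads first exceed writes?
cold

cool: reads ≈ 900 vs writes ≈ 1000 (not yet); cold: reads ≈ 1000 vs writes ≈ 800 (first crossover).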